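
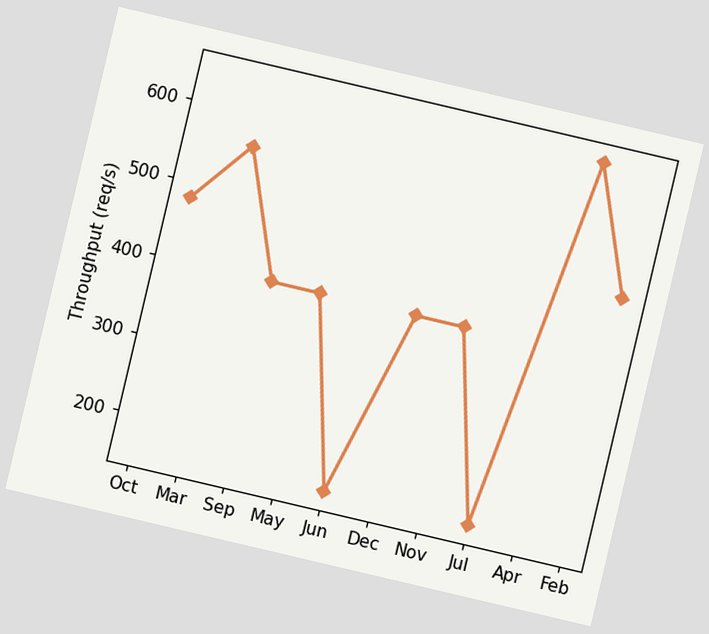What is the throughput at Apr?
640req/s

The chart is tilted about 13° clockwise. At Apr, the line is at 640req/s.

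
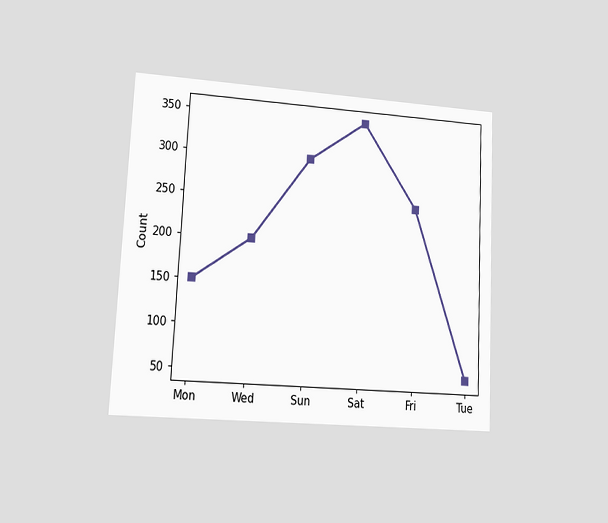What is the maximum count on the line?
350

The chart is tilted about 3° clockwise and viewed at a slight angle. The highest point is at Sat, and reading across to the y-axis gives 350.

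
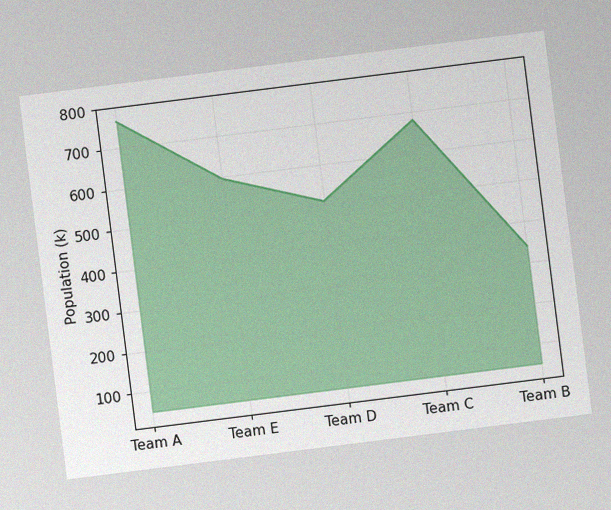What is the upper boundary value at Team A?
765k

The chart is tilted about 7° counter-clockwise, with some photo noise. At Team A the upper boundary is at 765k.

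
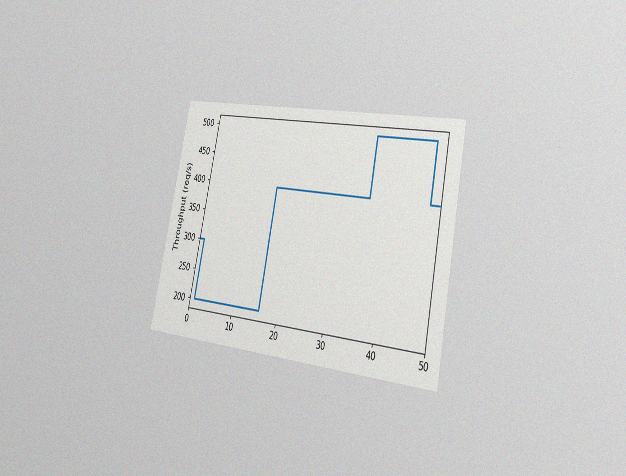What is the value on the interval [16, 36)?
400req/s

The chart is tilted about 12° clockwise and viewed slightly from the right, with some photo noise. On [16, 36) the step sits at 400req/s.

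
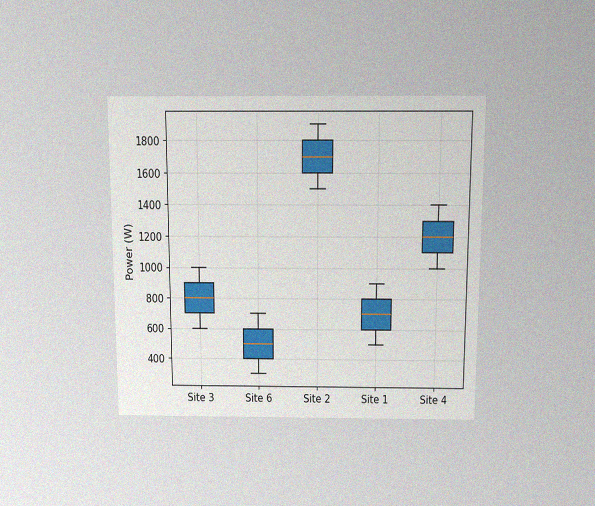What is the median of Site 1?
The chart is viewed slightly from above, with some photo noise. The median line in the Site 1 box sits at 700W.

700W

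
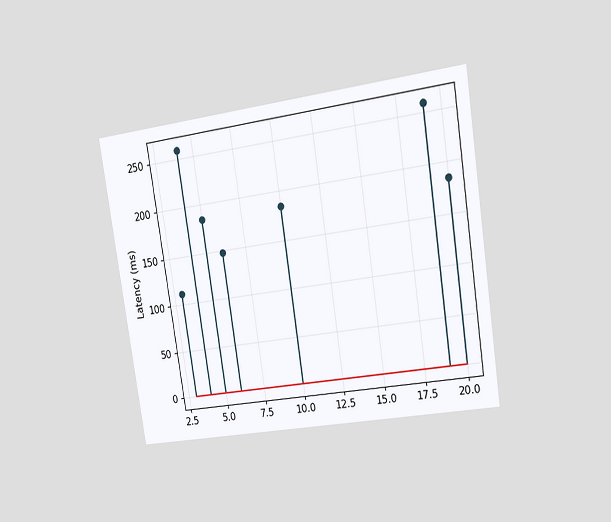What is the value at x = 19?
259ms

The chart is tilted about 9° counter-clockwise and viewed at a slight angle. The stem at x=19 reaches 259ms.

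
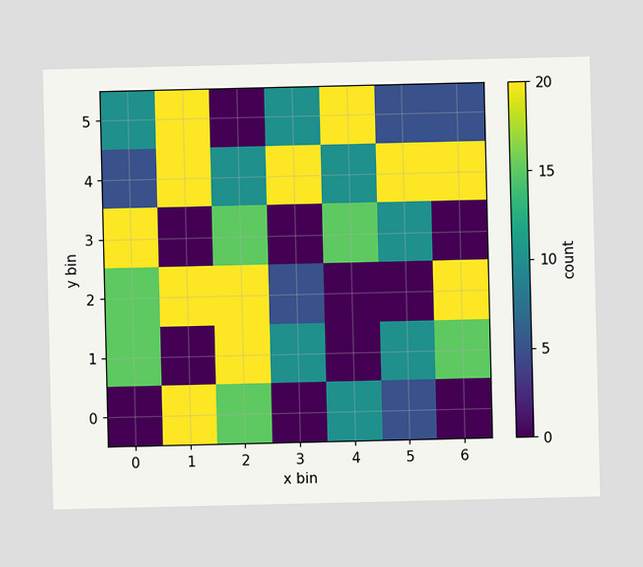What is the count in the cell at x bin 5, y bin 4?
Matching the cell (5, 4) against the colorbar gives 20.

20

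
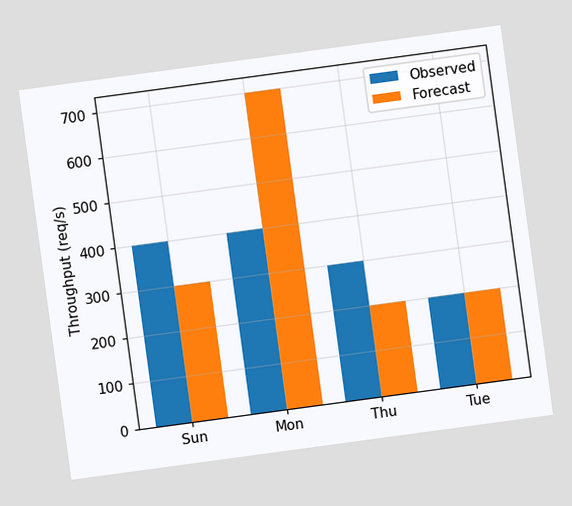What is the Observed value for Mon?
The chart is tilted about 8° counter-clockwise. The Observed bar at Mon reaches 400req/s on the y-axis.

400req/s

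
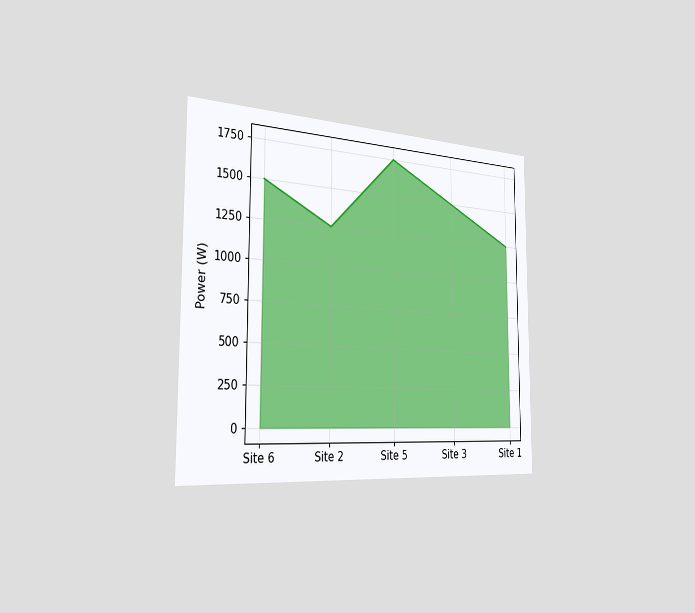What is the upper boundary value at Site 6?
The chart is viewed slightly from the left. At Site 6 the upper boundary is at 1500W.

1500W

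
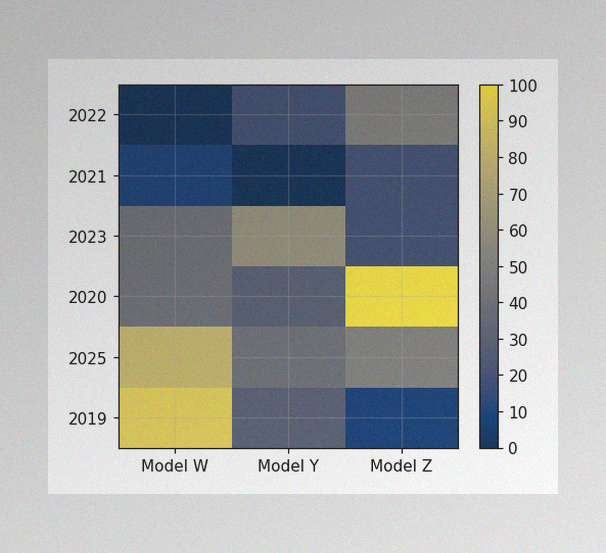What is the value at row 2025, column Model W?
80

The image has some photo noise and uneven lighting. Matching cell (2025, Model W) against the colorbar gives 80.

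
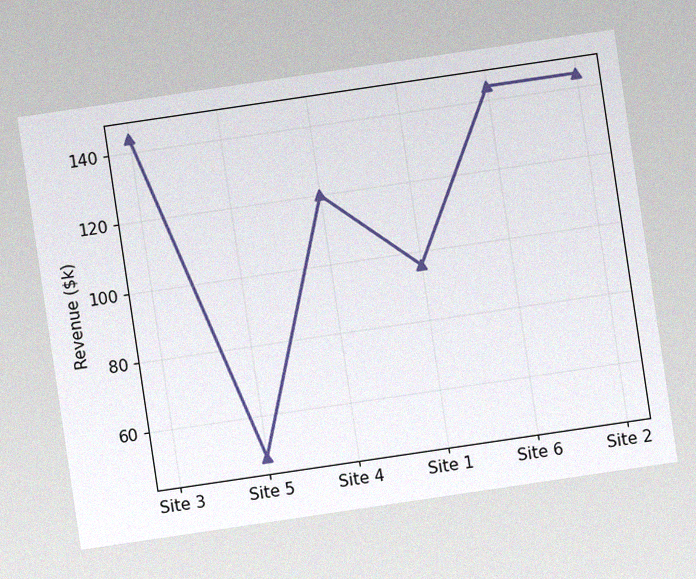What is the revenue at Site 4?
The chart is tilted about 8° counter-clockwise, with some photo noise. At Site 4, the line is at $120k.

$120k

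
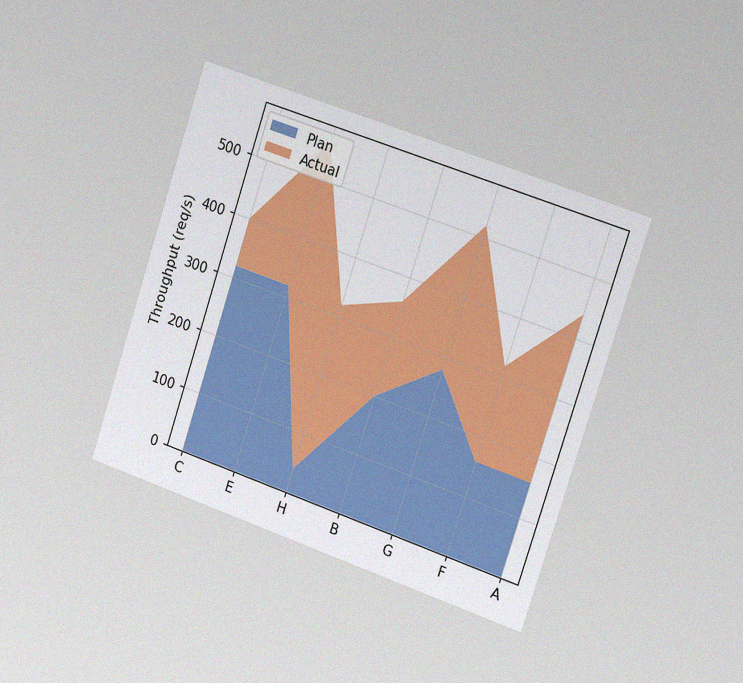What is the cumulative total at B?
The chart is tilted about 18° clockwise and viewed slightly from the right, with some photo noise. The stacked total at B reaches 360req/s.

360req/s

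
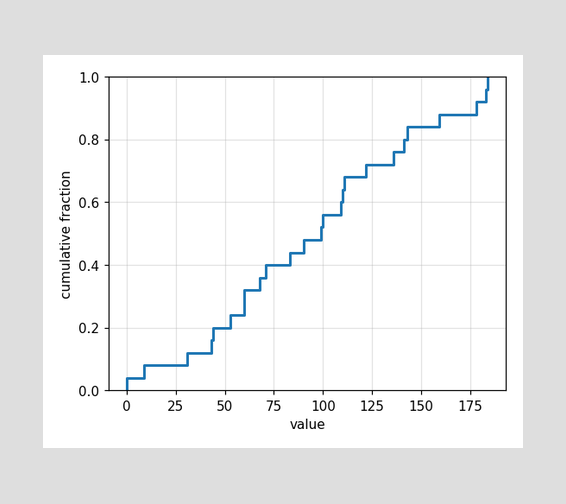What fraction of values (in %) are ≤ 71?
At x=71 the ECDF step is at 40%.

40%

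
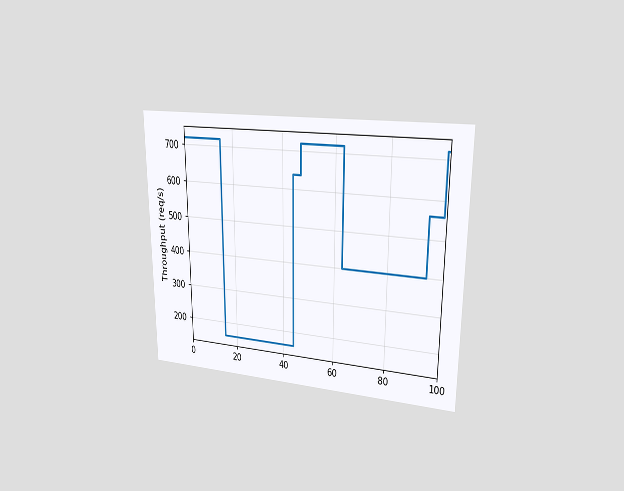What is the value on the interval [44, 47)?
640req/s

The chart is viewed at a slight angle. On [44, 47) the step sits at 640req/s.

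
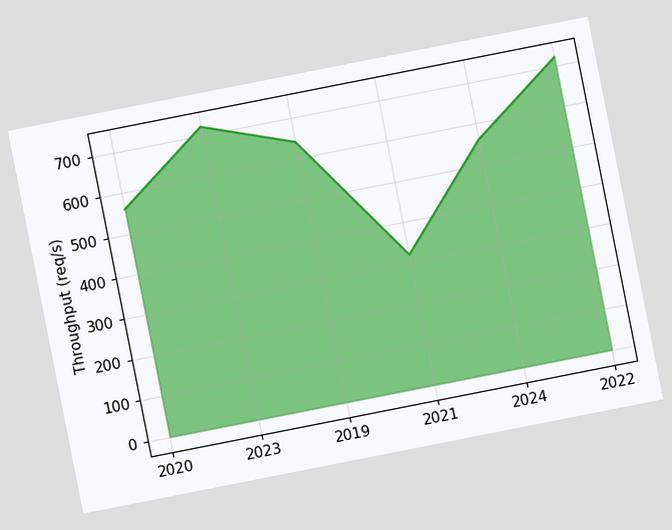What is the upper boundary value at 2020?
560req/s

The chart is tilted about 11° counter-clockwise. At 2020 the upper boundary is at 560req/s.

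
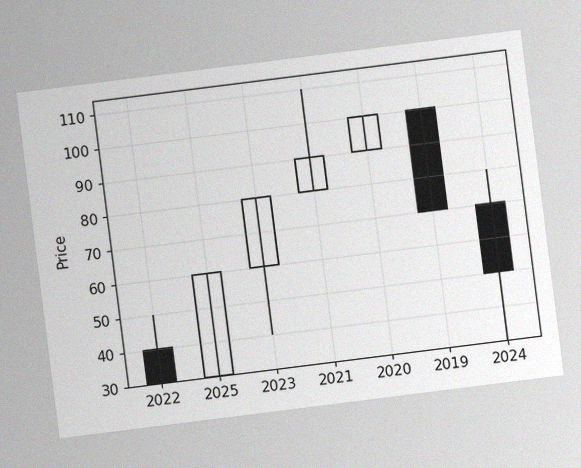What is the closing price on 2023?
The chart is tilted about 7° counter-clockwise, with some photo noise. The 2023 candle closes at 80.

80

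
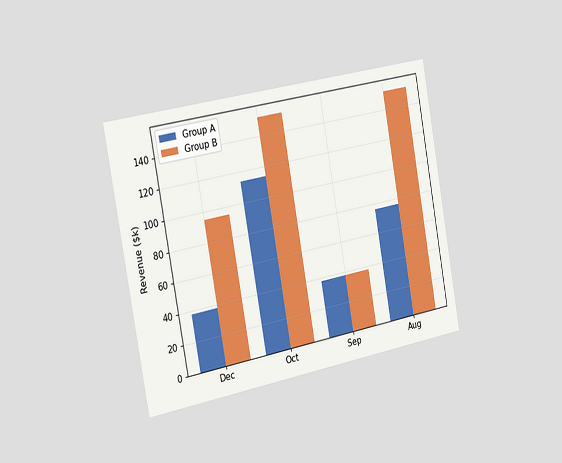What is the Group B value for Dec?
The chart is tilted about 10° counter-clockwise and viewed slightly from the left. The Group B bar at Dec reaches $95k on the y-axis.

$95k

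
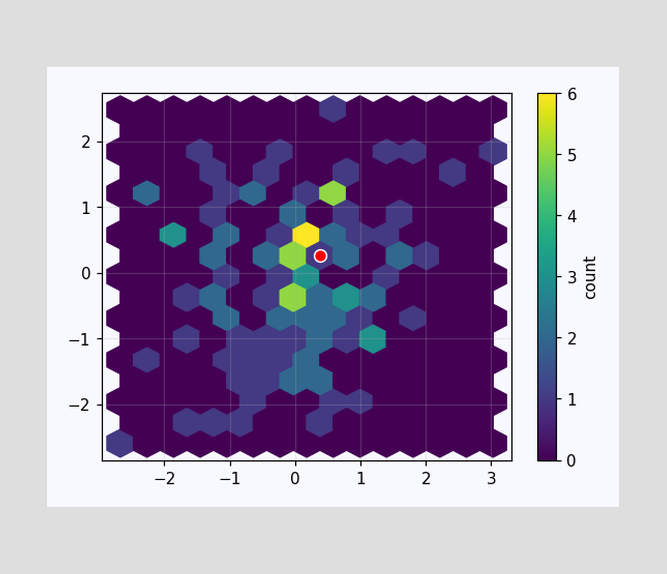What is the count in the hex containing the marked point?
The marked hex reads 1 on the colorbar.

1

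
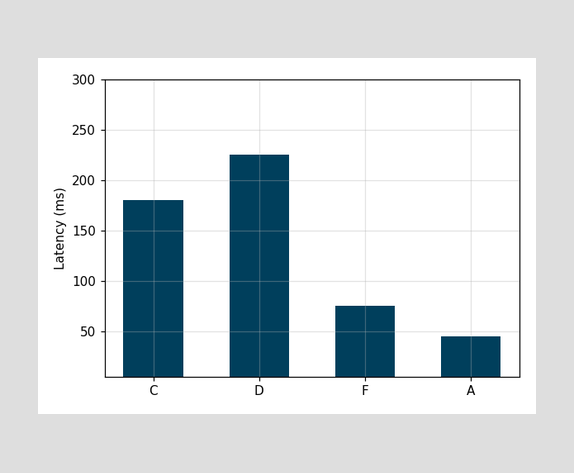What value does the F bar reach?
75ms

Reading along the chart's y-axis, the F bar reaches 75ms.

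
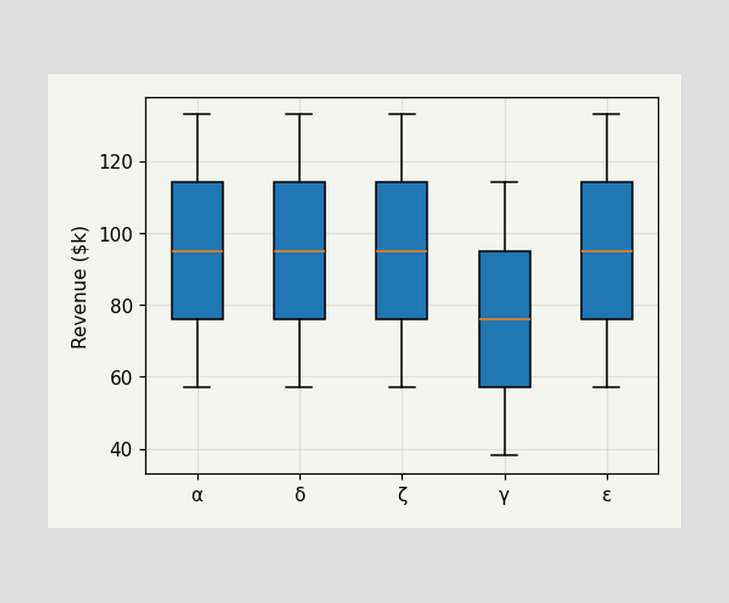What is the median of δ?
The median line in the δ box sits at $95k.

$95k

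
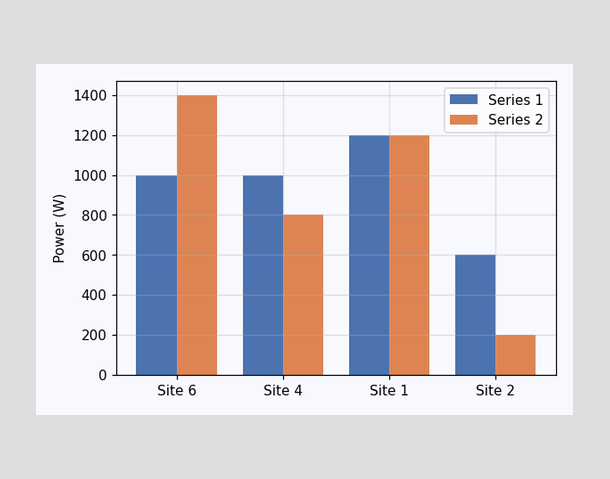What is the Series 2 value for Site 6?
1400W

The Series 2 bar at Site 6 reaches 1400W on the y-axis.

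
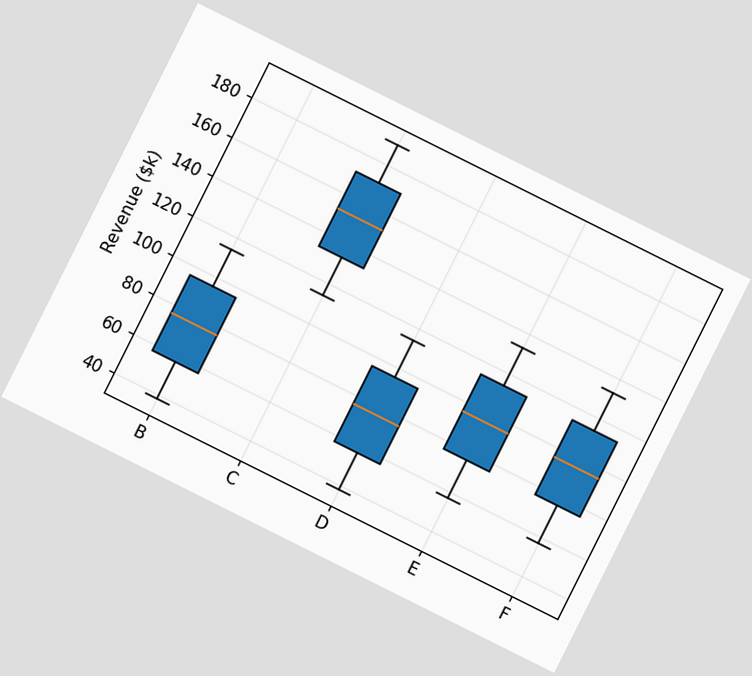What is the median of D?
$76k

The chart is tilted about 27° clockwise. The median line in the D box sits at $76k.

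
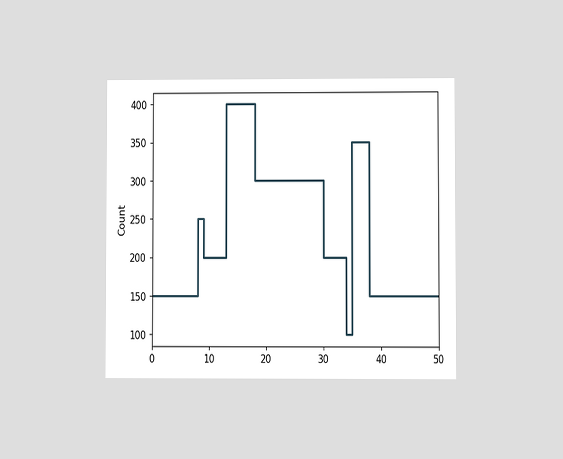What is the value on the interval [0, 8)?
The chart is viewed at a slight angle. On [0, 8) the step sits at 150.

150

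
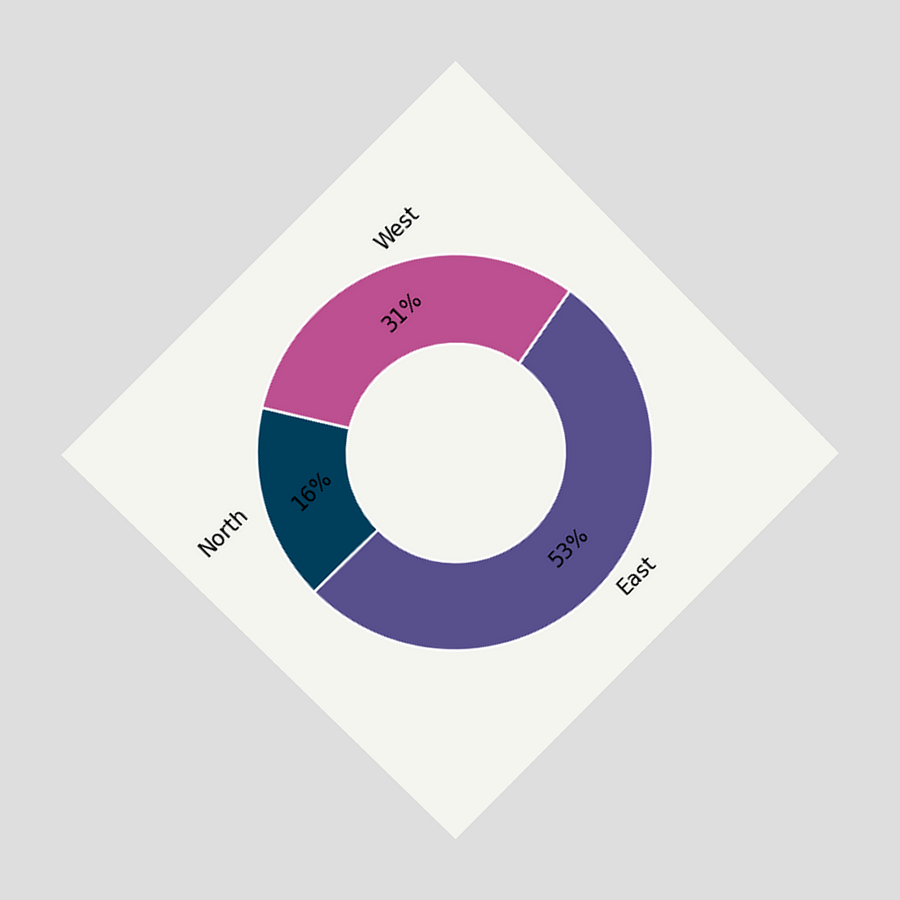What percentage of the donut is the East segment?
53%

The chart is tilted about 45° counter-clockwise and viewed at a slight angle. The East segment takes up 53% of the ring.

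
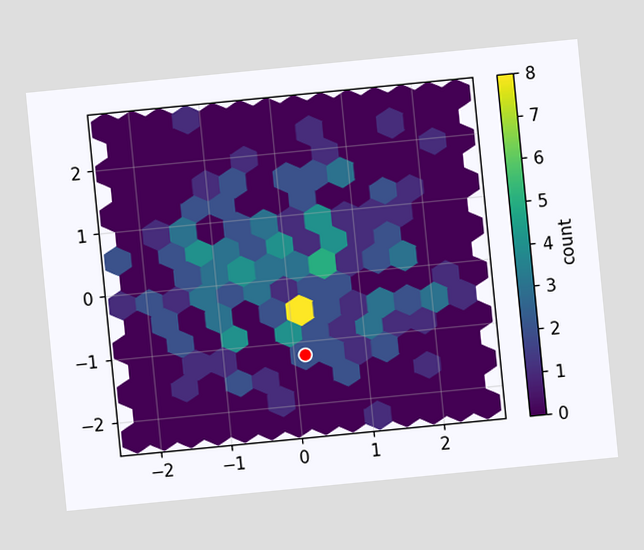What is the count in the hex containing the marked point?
The chart is tilted about 6° counter-clockwise. The marked hex reads 2 on the colorbar.

2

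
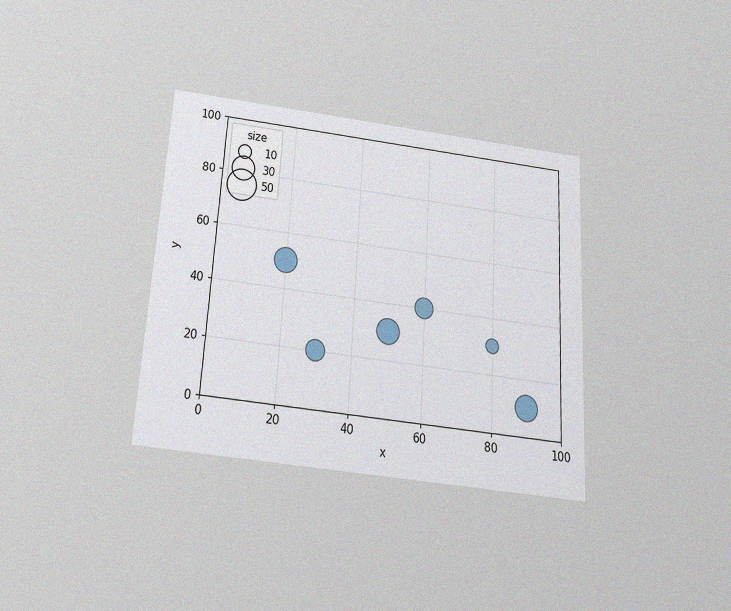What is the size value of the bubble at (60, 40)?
The chart is tilted about 3° clockwise and viewed slightly from below, with some photo noise. Matching the bubble at (60, 40) against the size legend gives 20.

20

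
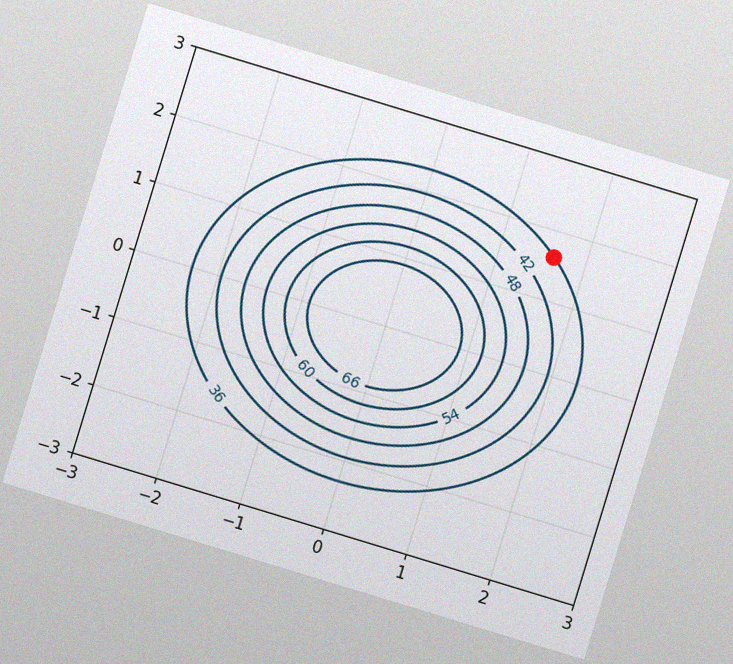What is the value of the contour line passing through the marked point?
36

The chart is tilted about 17° clockwise, with some photo noise. The marked point sits on the contour labelled 36.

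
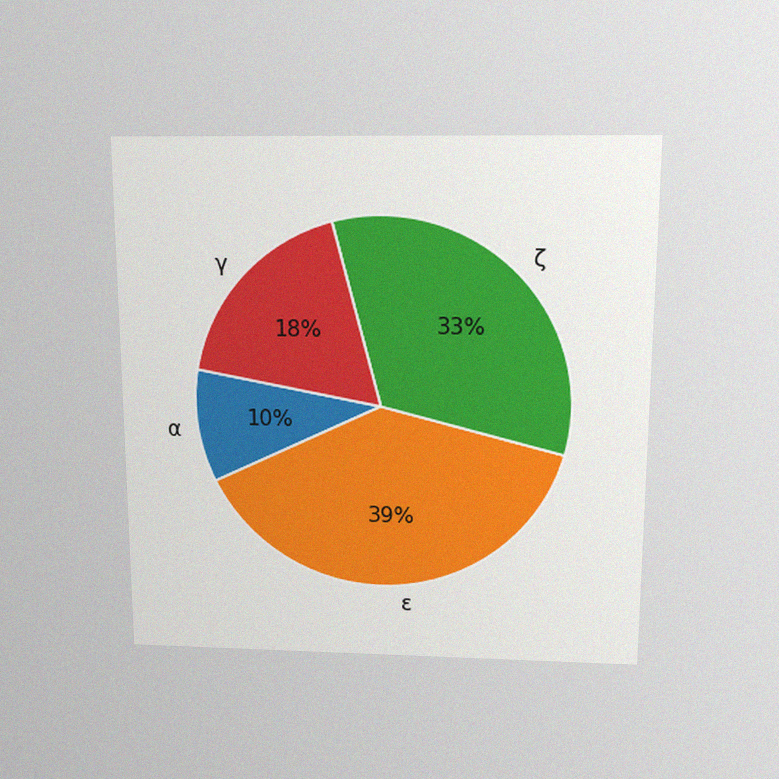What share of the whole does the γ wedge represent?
18%

The chart is viewed slightly from above, with some photo noise. The γ slice takes up 18% of the pie.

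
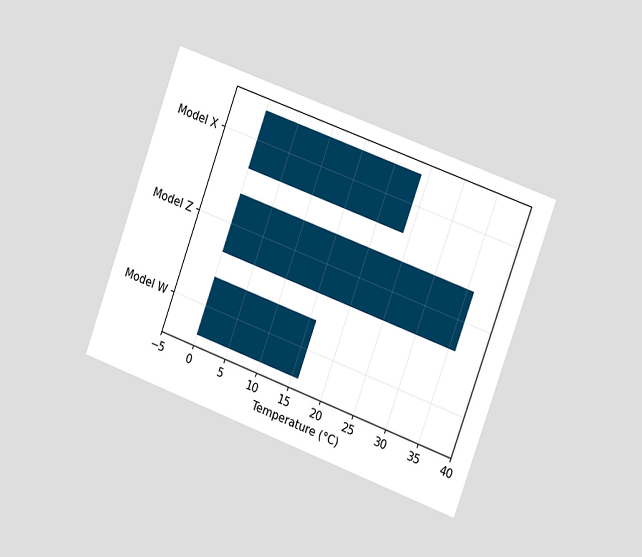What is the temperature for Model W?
The chart is tilted about 20° clockwise and viewed slightly from the right. Reading along the chart's x-axis, the Model W bar reaches 16°C.

16°C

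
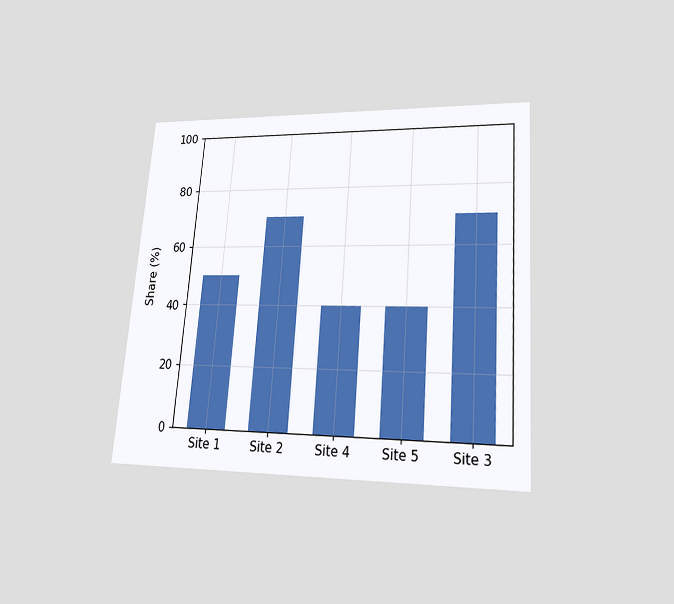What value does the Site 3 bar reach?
The chart is tilted about 4° clockwise and viewed at a slight angle. Reading along the chart's y-axis, the Site 3 bar reaches 70%.

70%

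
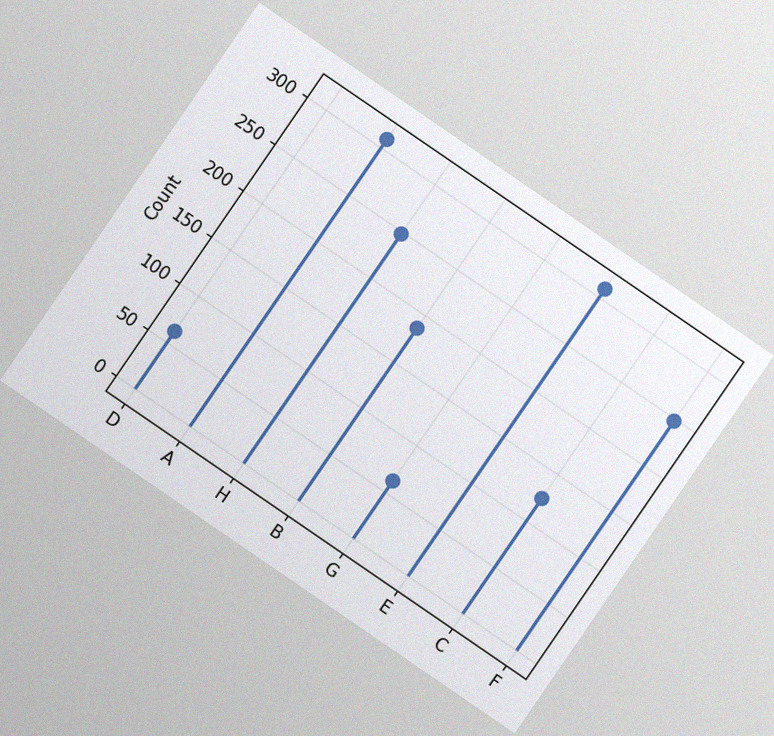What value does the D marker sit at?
The chart is tilted about 34° clockwise, with some photo noise. The D marker sits at 62.

62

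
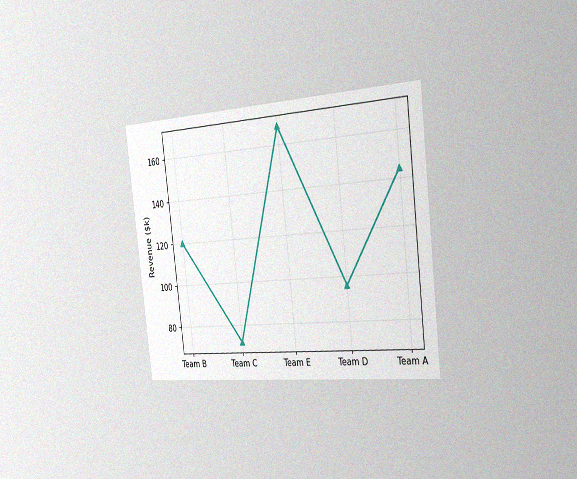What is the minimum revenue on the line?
$72k

The chart is tilted about 7° counter-clockwise and viewed slightly from the right, with some photo noise. The lowest point is at Team C, and reading across to the y-axis gives $72k.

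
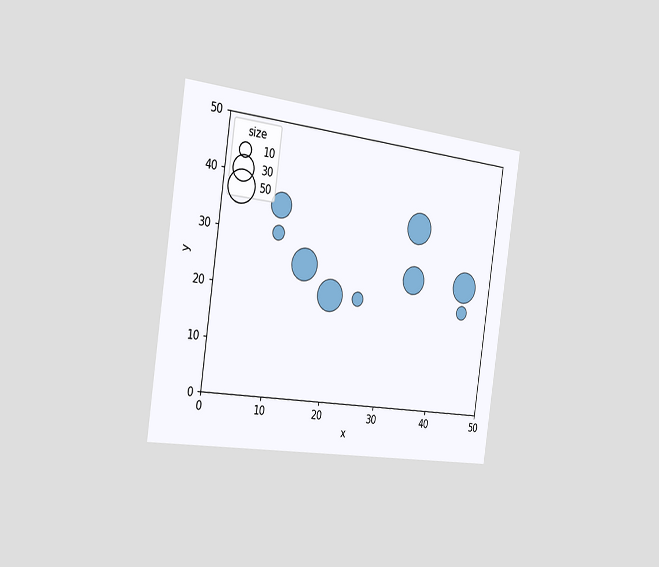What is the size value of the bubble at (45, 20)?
The chart is tilted about 8° clockwise and viewed slightly from the left. Matching the bubble at (45, 20) against the size legend gives 10.

10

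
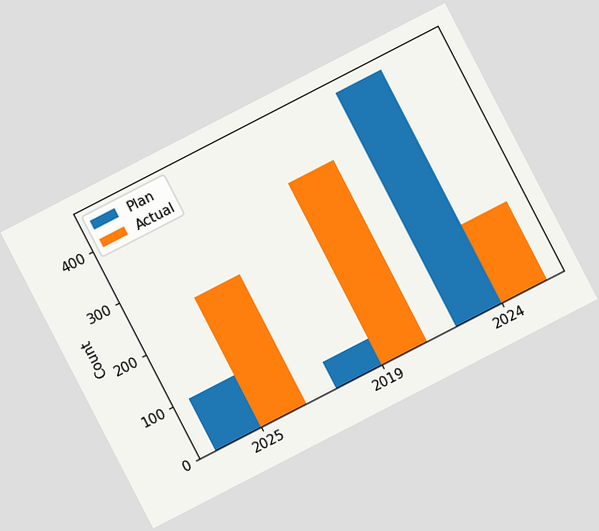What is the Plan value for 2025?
100

The chart is tilted about 27° counter-clockwise. The Plan bar at 2025 reaches 100 on the y-axis.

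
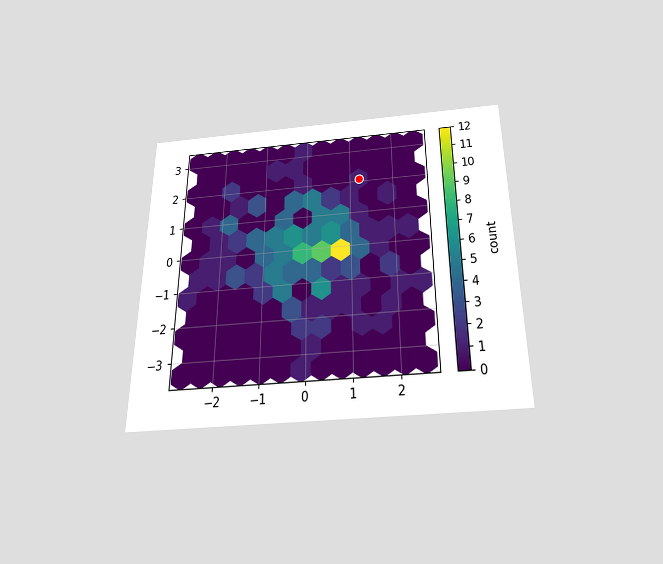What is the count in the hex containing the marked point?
The chart is viewed slightly from below. The marked hex reads 1 on the colorbar.

1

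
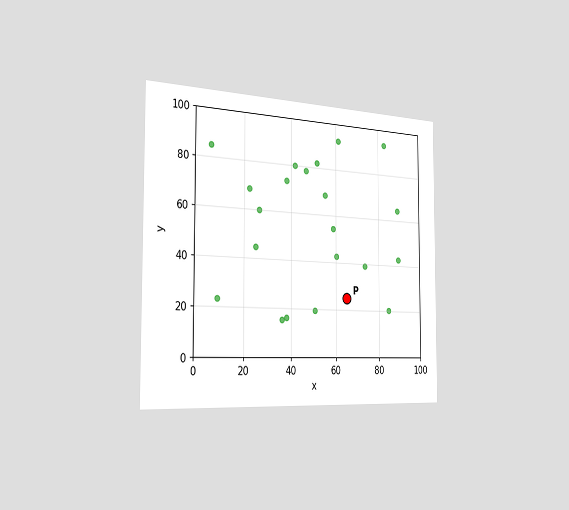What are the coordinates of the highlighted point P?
(65, 25)

The chart is viewed slightly from the left. Following the gridlines from P to each axis, P sits at (65, 25).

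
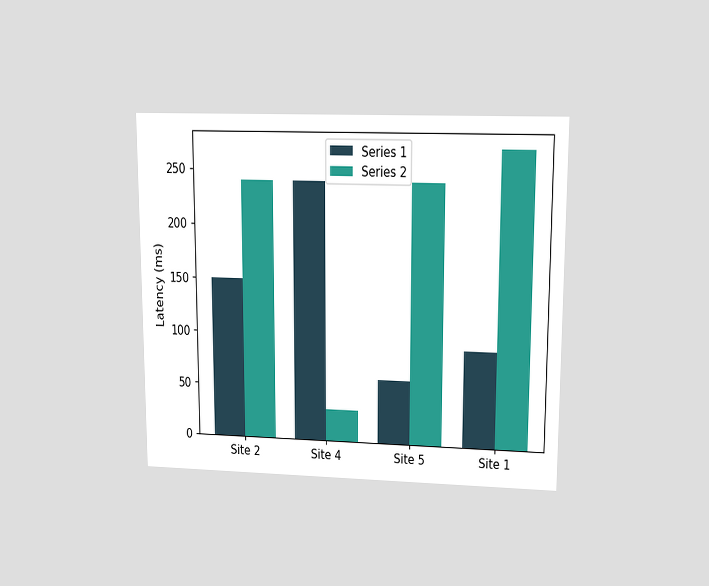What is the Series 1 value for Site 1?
The chart is viewed at a slight angle. The Series 1 bar at Site 1 reaches 90ms on the y-axis.

90ms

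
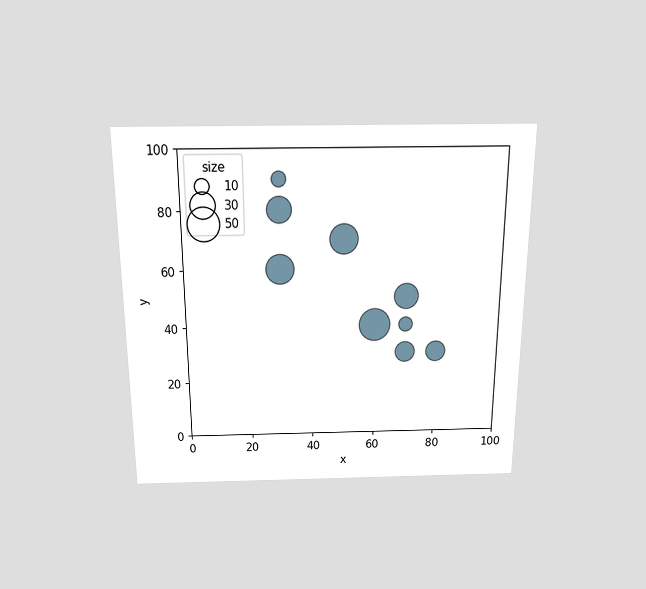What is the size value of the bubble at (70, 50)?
The chart is viewed slightly from above. Matching the bubble at (70, 50) against the size legend gives 30.

30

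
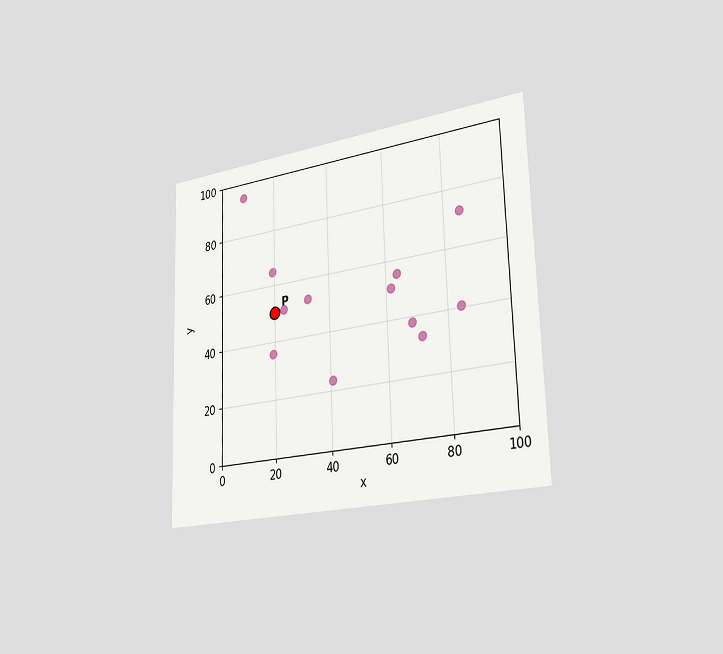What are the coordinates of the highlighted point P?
The chart is viewed slightly from the right. Following the gridlines from P to each axis, P sits at (20, 50).

(20, 50)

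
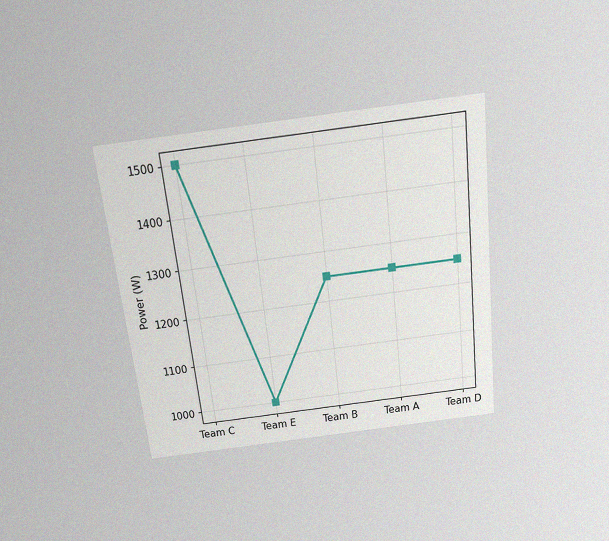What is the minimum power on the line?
1000W

The chart is tilted about 7° counter-clockwise and viewed slightly from above, with some photo noise. The lowest point is at Team E, and reading across to the y-axis gives 1000W.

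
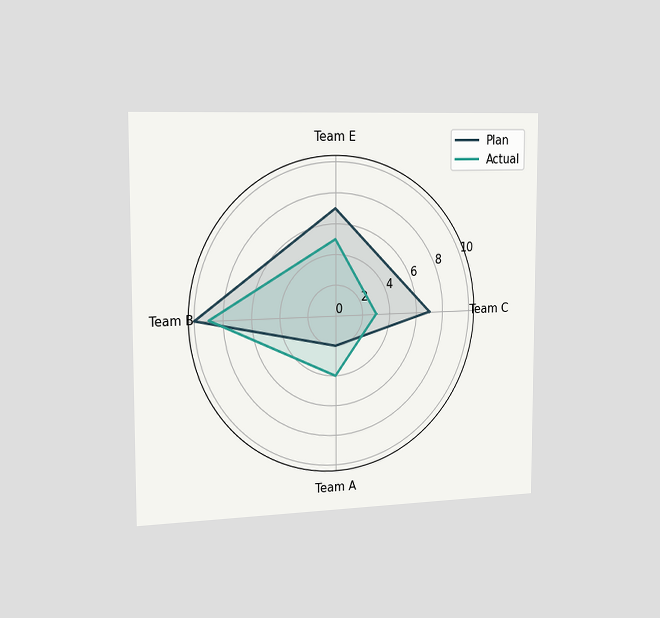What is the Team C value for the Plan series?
7

The chart is viewed slightly from the left. On the Team C axis, Plan reaches 7.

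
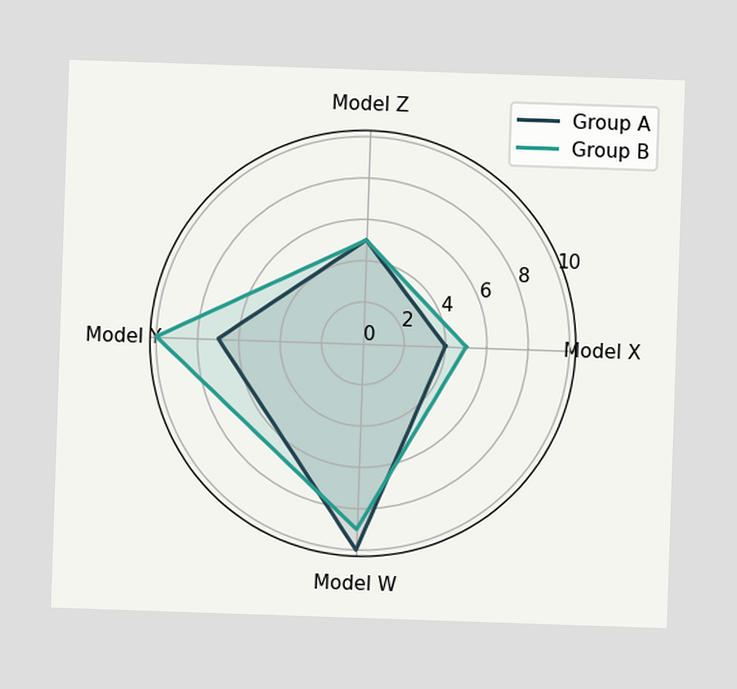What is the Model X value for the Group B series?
5

On the Model X axis, Group B reaches 5.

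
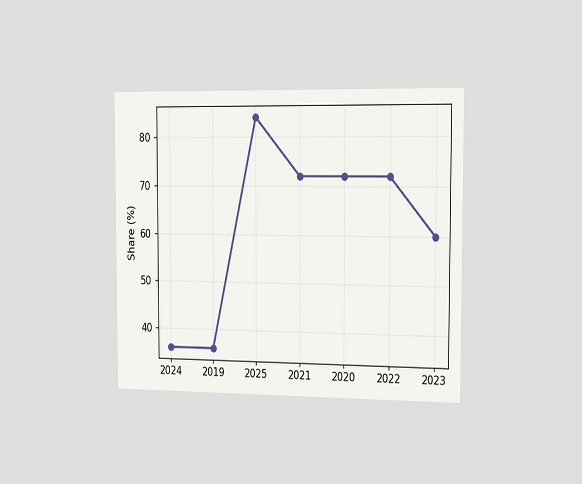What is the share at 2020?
The chart is viewed slightly from the right. At 2020, the line is at 72%.

72%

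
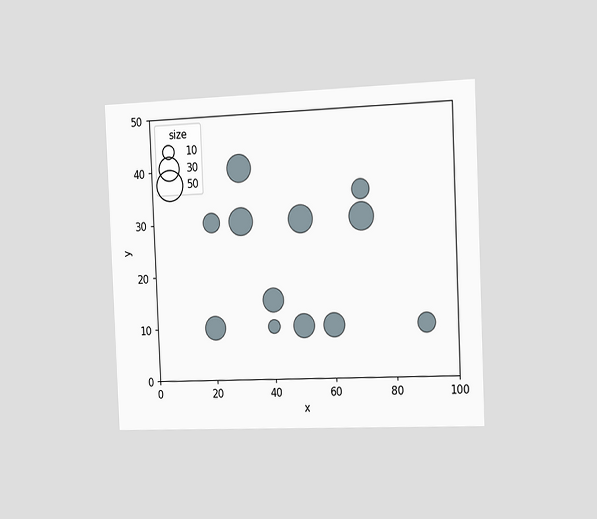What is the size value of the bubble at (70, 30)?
40

The chart is tilted about 2° counter-clockwise and viewed slightly from the right. Matching the bubble at (70, 30) against the size legend gives 40.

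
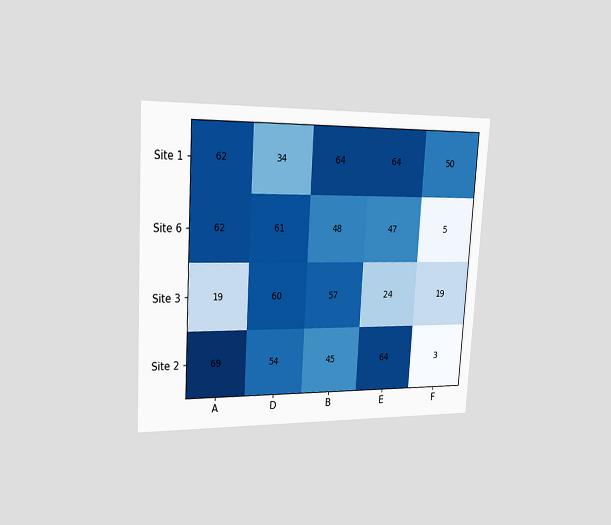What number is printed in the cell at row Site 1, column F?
50

The chart is tilted about 3° clockwise and viewed slightly from the left. The (Site 1, F) cell reads 50.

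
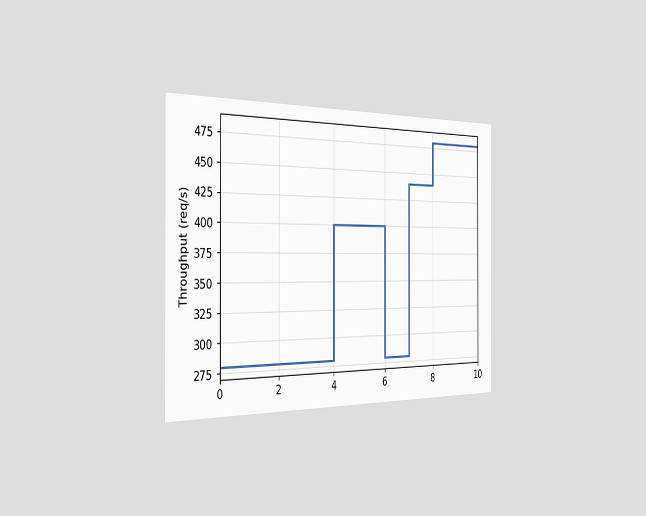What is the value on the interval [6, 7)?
280req/s

The chart is viewed slightly from the left. On [6, 7) the step sits at 280req/s.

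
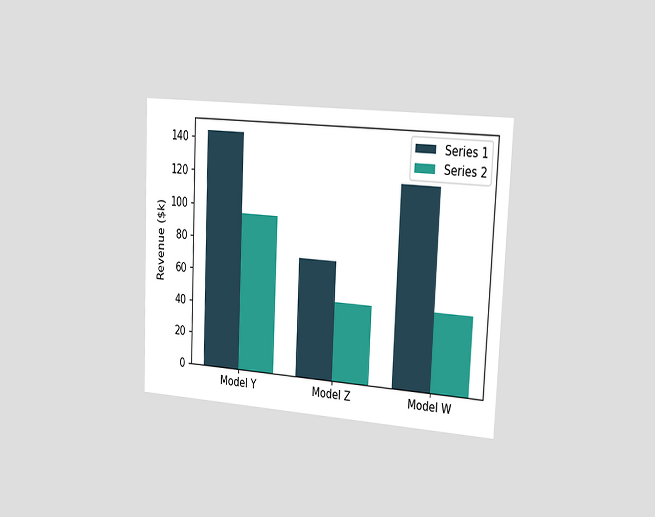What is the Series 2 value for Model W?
The chart is tilted about 3° clockwise and viewed slightly from the right. The Series 2 bar at Model W reaches $48k on the y-axis.

$48k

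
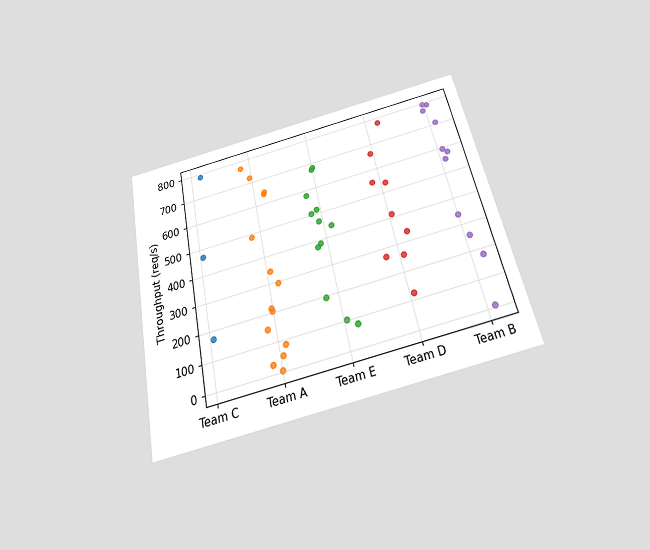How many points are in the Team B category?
The chart is tilted about 12° counter-clockwise and viewed slightly from below. Counting the markers in the Team B column gives 11.

11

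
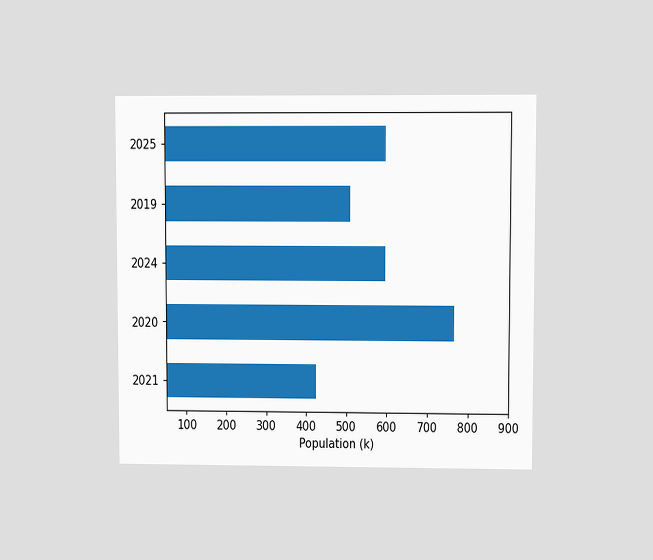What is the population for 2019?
510k

The chart is viewed at a slight angle. Reading along the chart's x-axis, the 2019 bar reaches 510k.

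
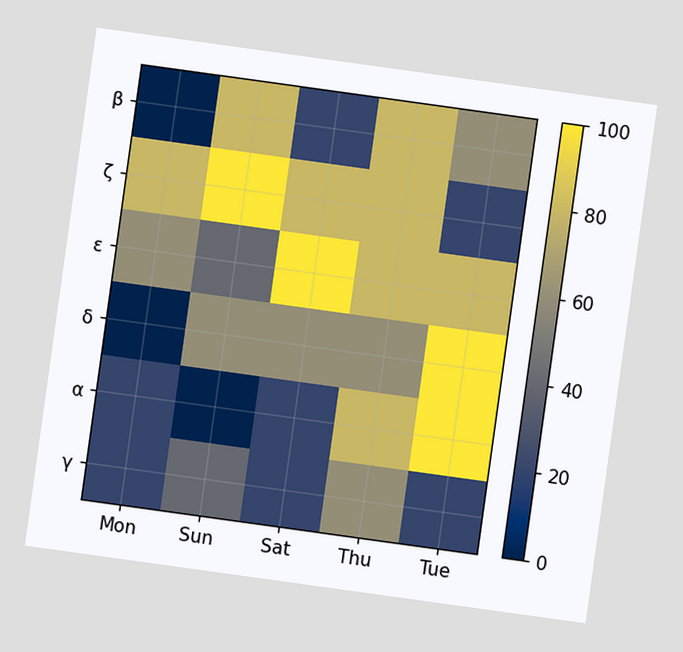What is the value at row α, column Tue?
The chart is tilted about 8° clockwise. Matching cell (α, Tue) against the colorbar gives 100.

100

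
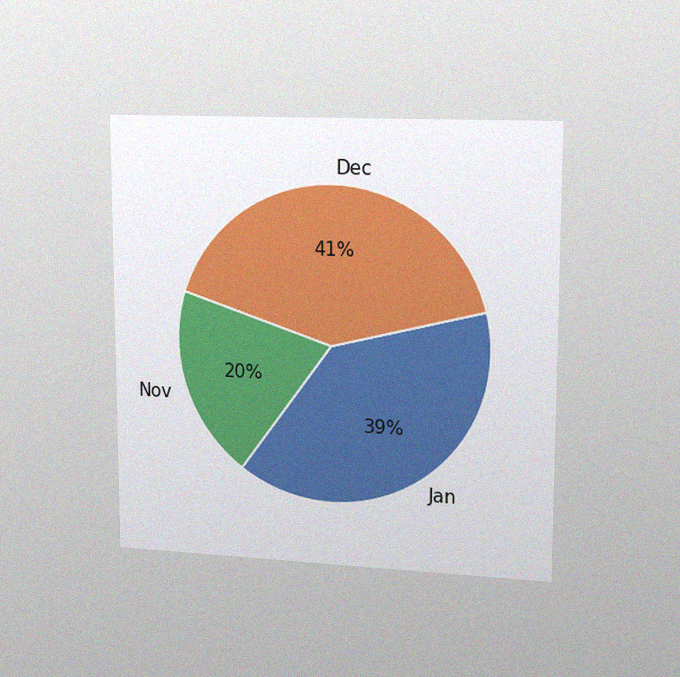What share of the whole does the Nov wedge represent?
20%

The chart is viewed slightly from the right, with some photo noise. The Nov slice takes up 20% of the pie.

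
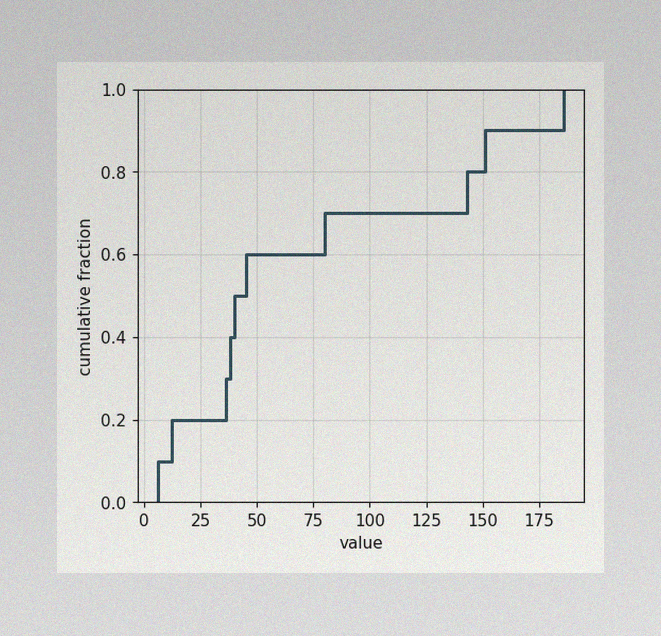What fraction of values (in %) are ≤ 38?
40%

The image has some photo noise and uneven lighting. At x=38 the ECDF step is at 40%.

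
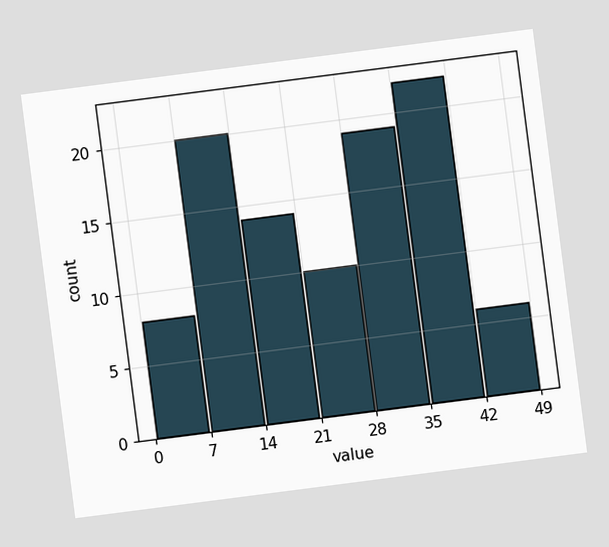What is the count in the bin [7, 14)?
20

The chart is tilted about 7° counter-clockwise. The [7, 14) bin has height 20.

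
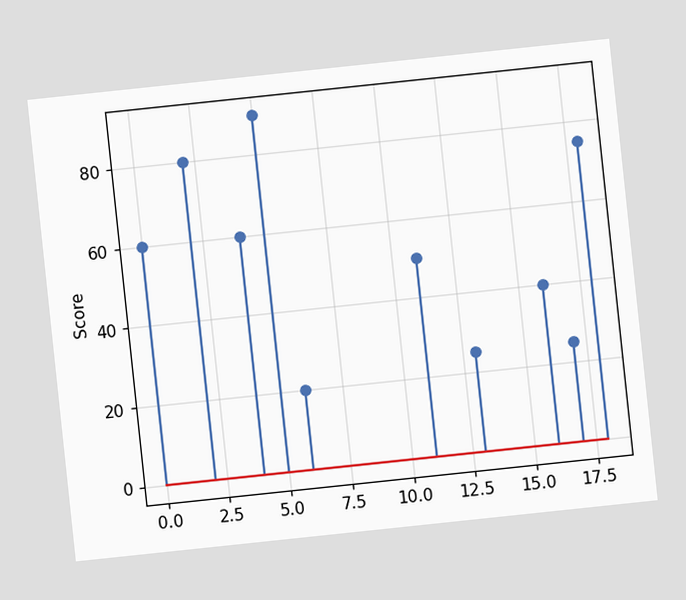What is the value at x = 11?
The chart is tilted about 6° counter-clockwise. The stem at x=11 reaches 50.

50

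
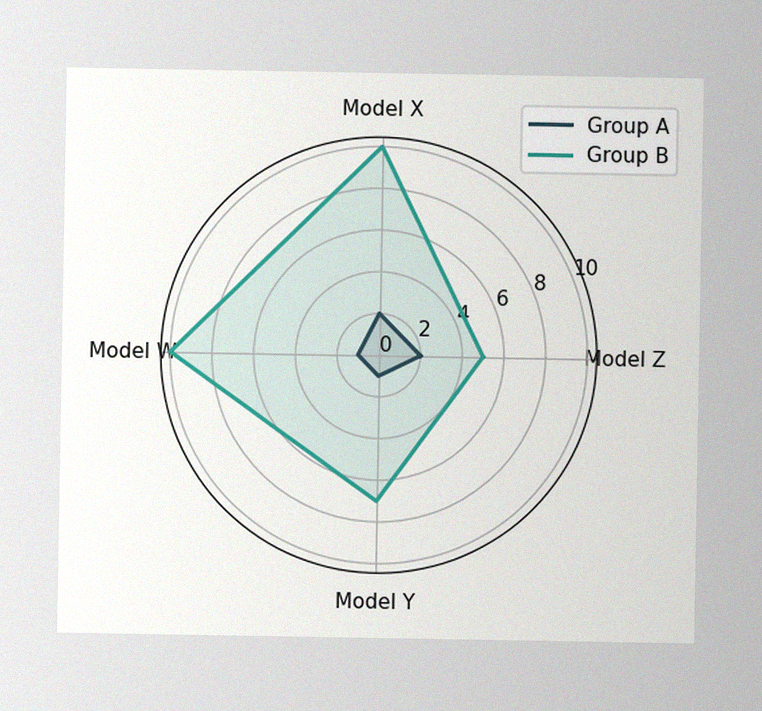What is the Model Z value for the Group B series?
5

The image has some photo noise and uneven lighting. On the Model Z axis, Group B reaches 5.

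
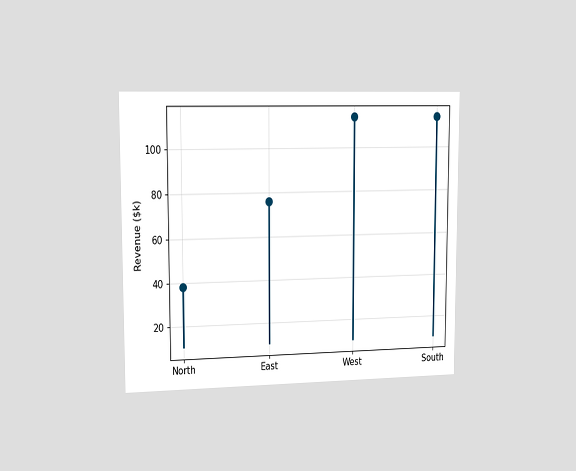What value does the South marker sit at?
The chart is viewed slightly from the left. The South marker sits at $114k.

$114k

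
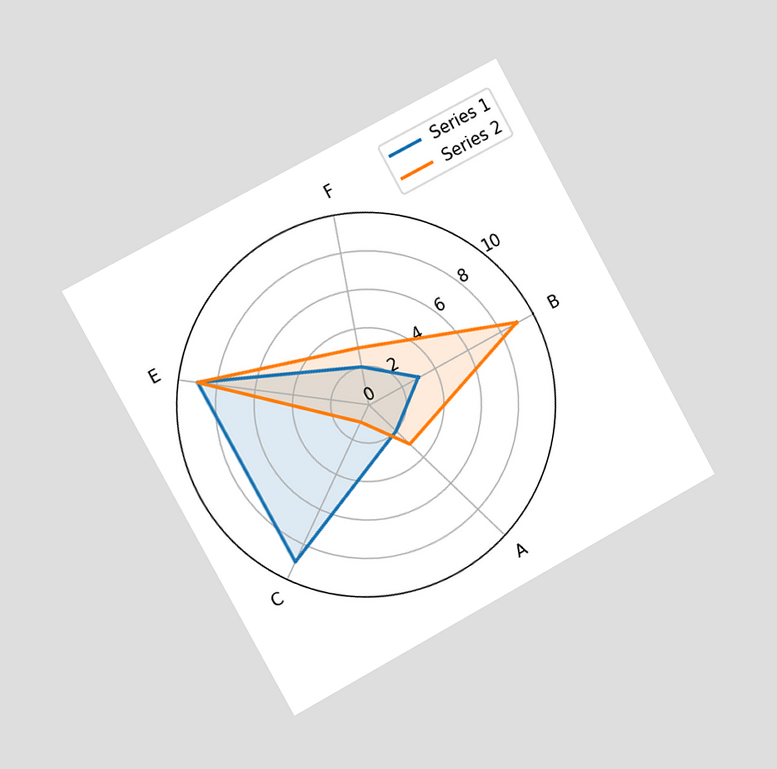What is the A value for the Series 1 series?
The chart is tilted about 29° counter-clockwise and viewed slightly from the left. On the A axis, Series 1 reaches 2.

2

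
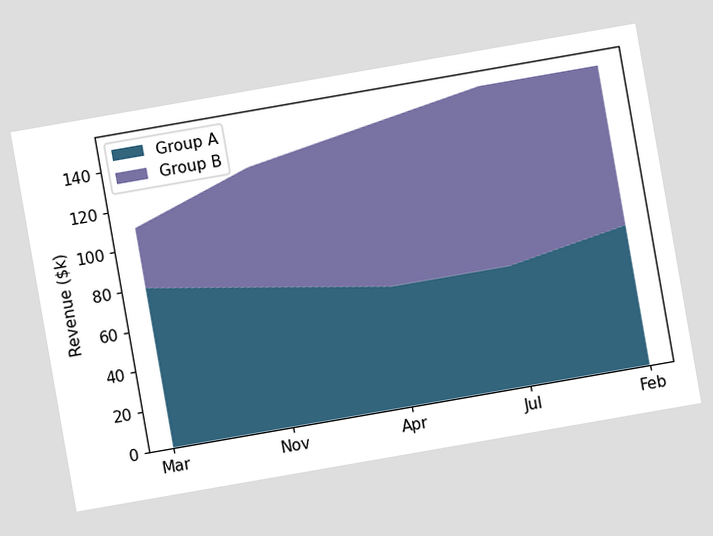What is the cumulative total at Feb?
$150k

The chart is tilted about 10° counter-clockwise. The stacked total at Feb reaches $150k.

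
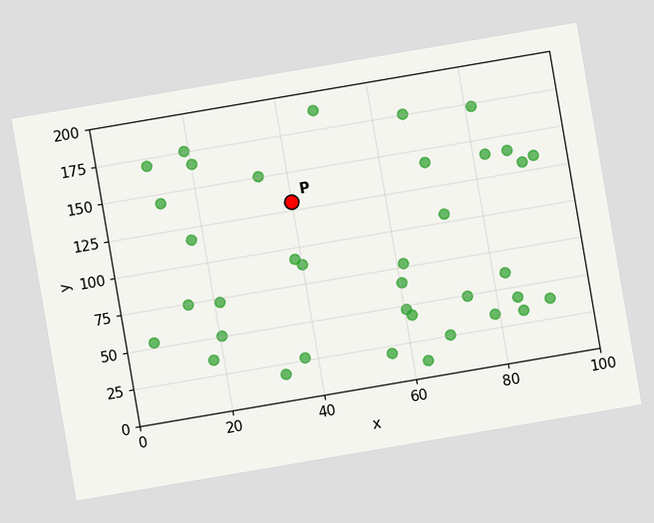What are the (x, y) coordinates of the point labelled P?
(40, 130)

The chart is tilted about 10° counter-clockwise. Following the gridlines from P to each axis, P sits at (40, 130).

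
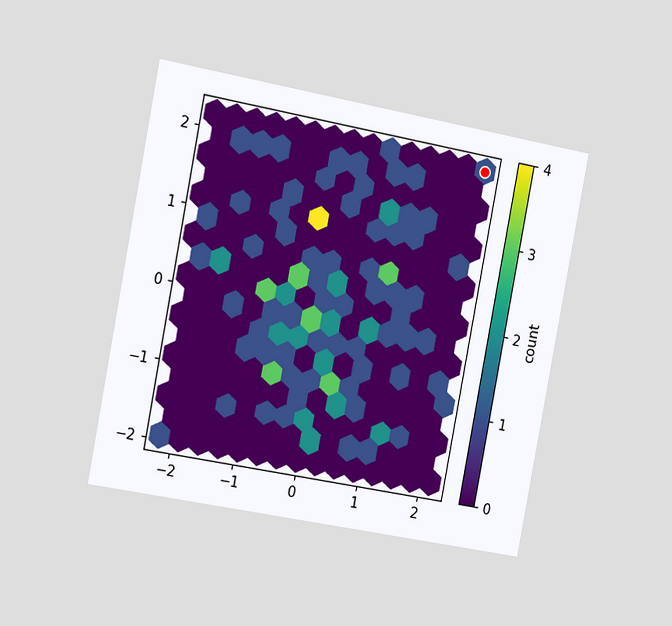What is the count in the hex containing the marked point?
1

The chart is tilted about 11° clockwise and viewed slightly from the left. The marked hex reads 1 on the colorbar.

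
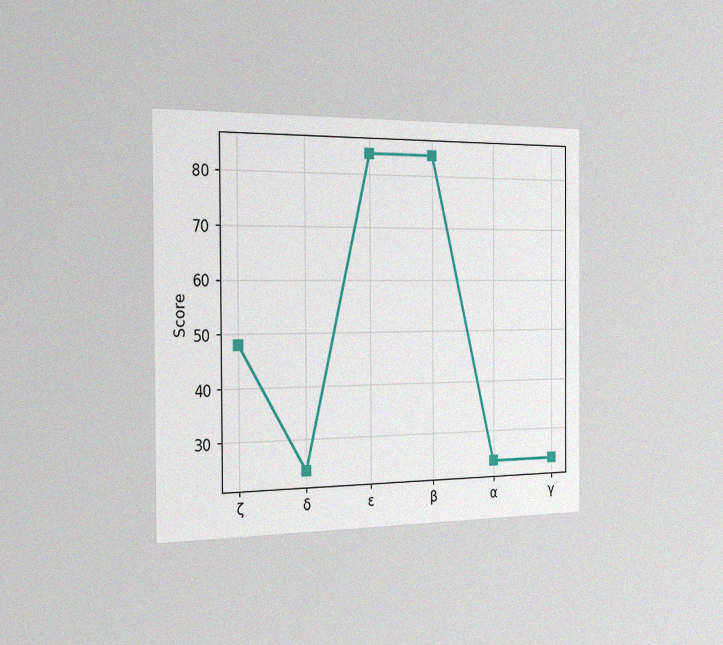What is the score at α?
The chart is viewed slightly from the left, with some photo noise. At α, the line is at 24.

24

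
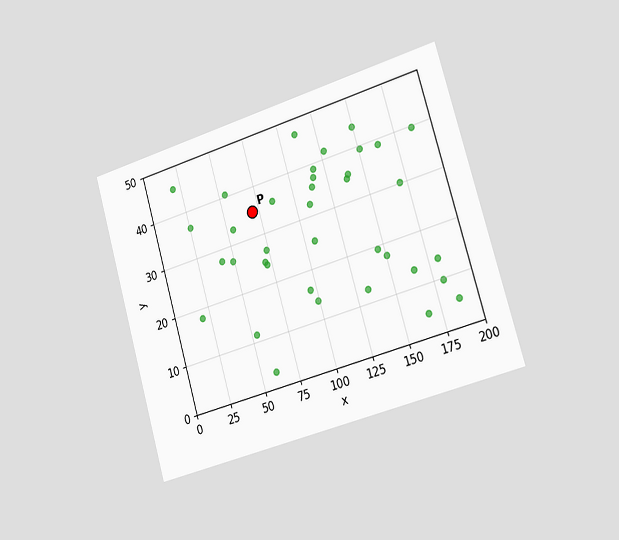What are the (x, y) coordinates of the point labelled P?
(70, 35)

The chart is tilted about 16° counter-clockwise and viewed slightly from the right. Following the gridlines from P to each axis, P sits at (70, 35).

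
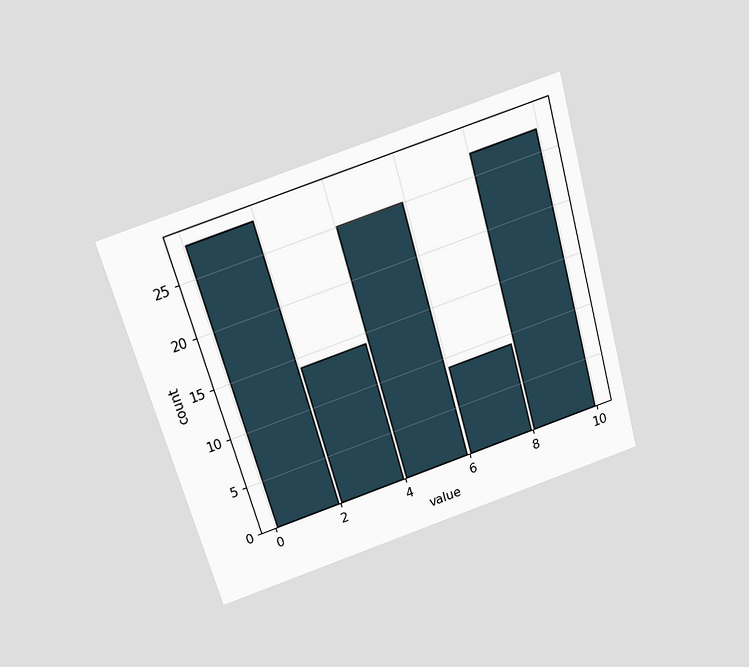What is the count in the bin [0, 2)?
28

The chart is tilted about 16° counter-clockwise and viewed slightly from above. The [0, 2) bin has height 28.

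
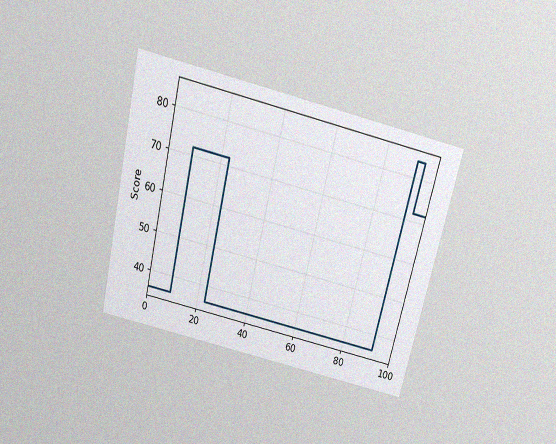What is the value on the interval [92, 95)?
84

The chart is tilted about 14° clockwise and viewed slightly from above, with some photo noise. On [92, 95) the step sits at 84.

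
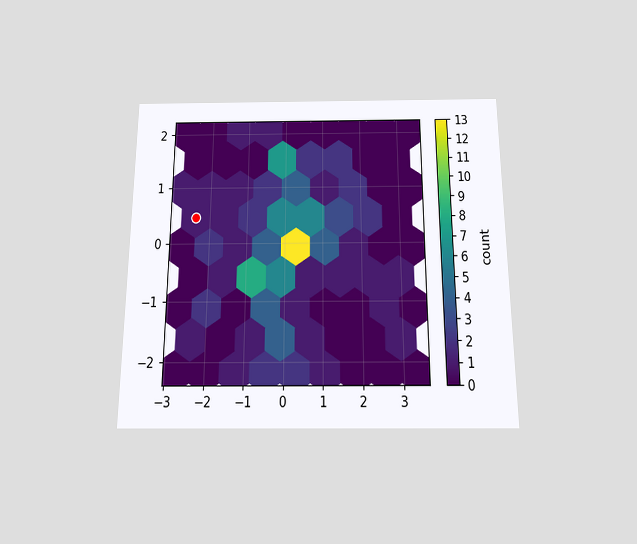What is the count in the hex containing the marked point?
The chart is viewed slightly from below. The marked hex reads 1 on the colorbar.

1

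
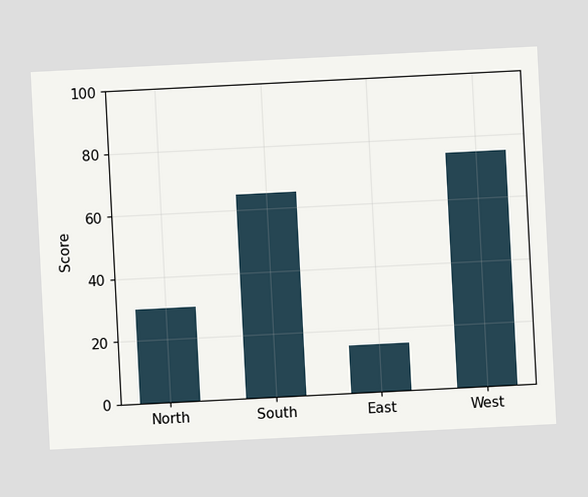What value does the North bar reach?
30

The chart is tilted about 3° counter-clockwise. Reading along the chart's y-axis, the North bar reaches 30.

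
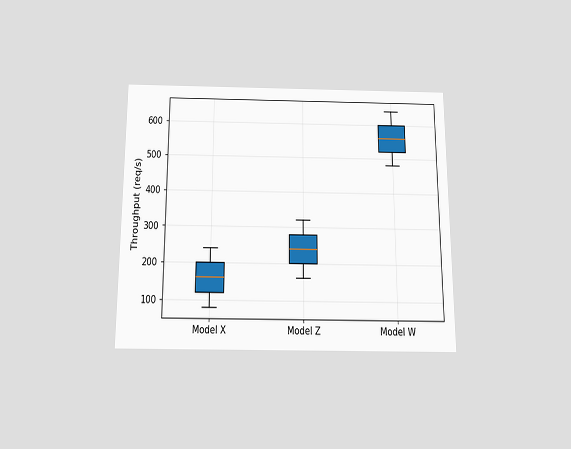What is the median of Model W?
560req/s

The chart is viewed slightly from below. The median line in the Model W box sits at 560req/s.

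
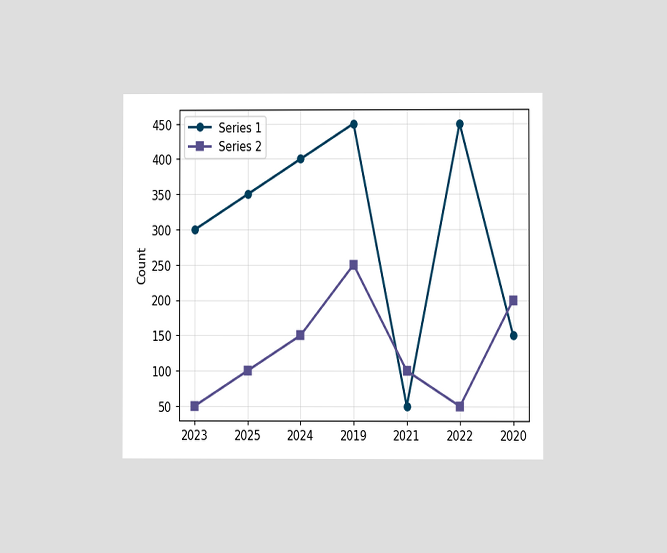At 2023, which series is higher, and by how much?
The chart is viewed at a slight angle. At 2023, Series 1 sits above the other line by 250.

Series 1, by 250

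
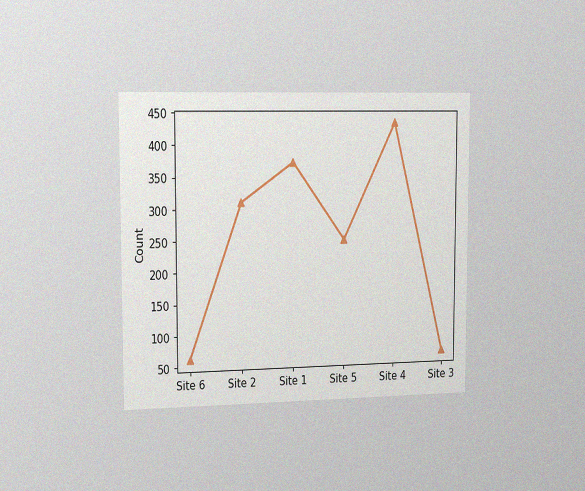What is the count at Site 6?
62

The chart is viewed slightly from the left, with some photo noise. At Site 6, the line is at 62.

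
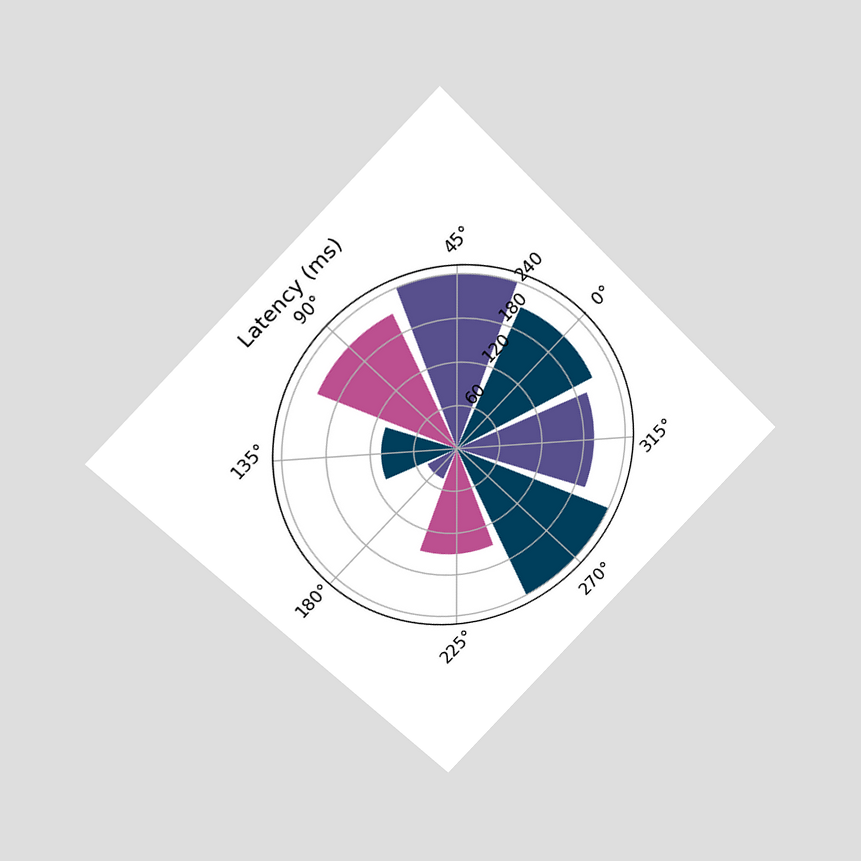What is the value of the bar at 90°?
The chart is tilted about 45° counter-clockwise and viewed at a slight angle. The bar at 90° reaches 210ms on the radial axis.

210ms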